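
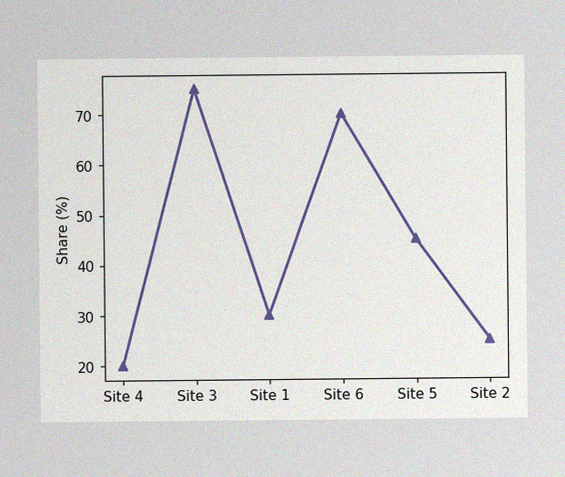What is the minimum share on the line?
20%

The image has some photo noise and uneven lighting. The lowest point is at Site 4, and reading across to the y-axis gives 20%.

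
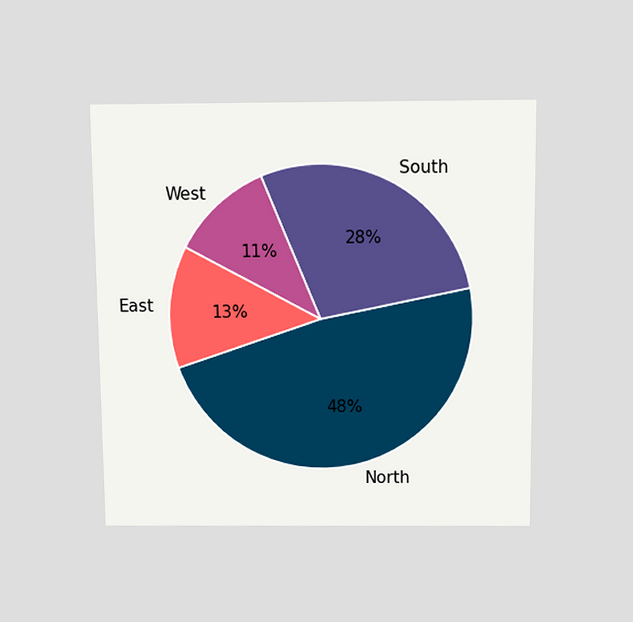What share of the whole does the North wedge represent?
48%

The chart is viewed slightly from above. The North slice takes up 48% of the pie.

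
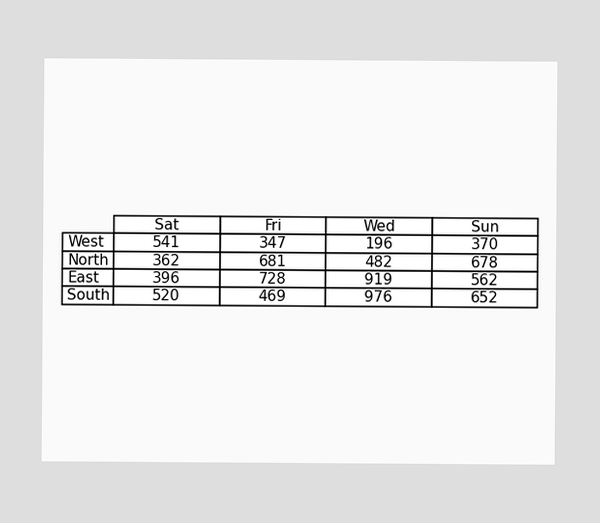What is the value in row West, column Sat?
The (West, Sat) cell reads 541.

541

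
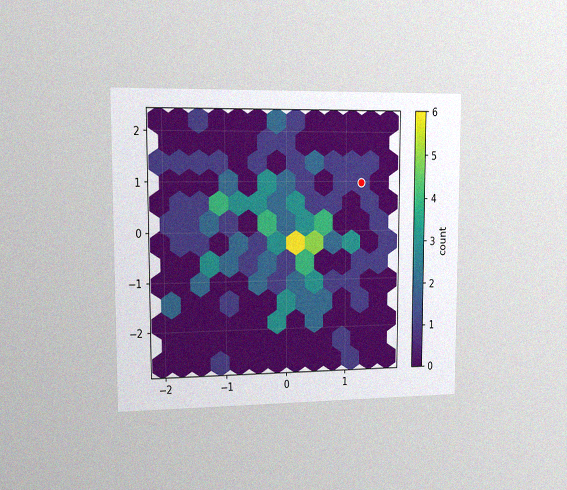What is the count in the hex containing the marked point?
The chart is viewed slightly from the left, with some photo noise. The marked hex reads 1 on the colorbar.

1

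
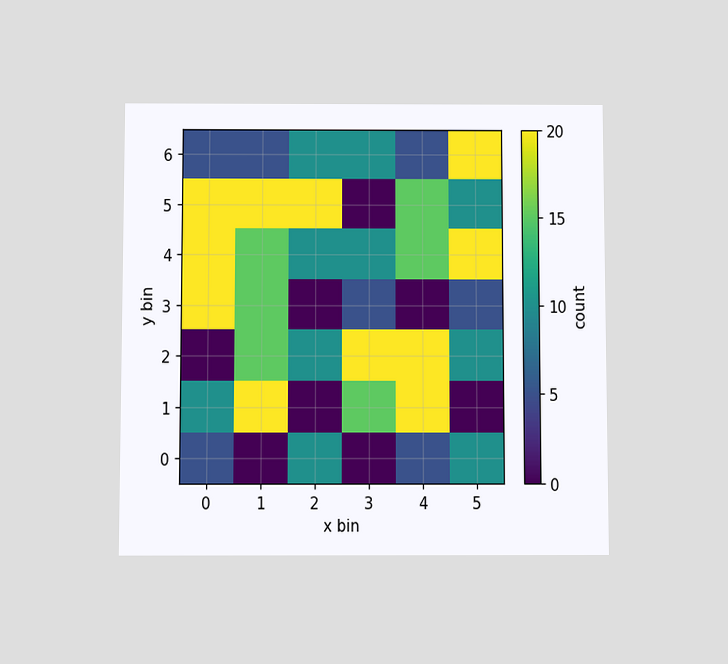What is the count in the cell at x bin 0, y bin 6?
5

The chart is viewed slightly from below. Matching the cell (0, 6) against the colorbar gives 5.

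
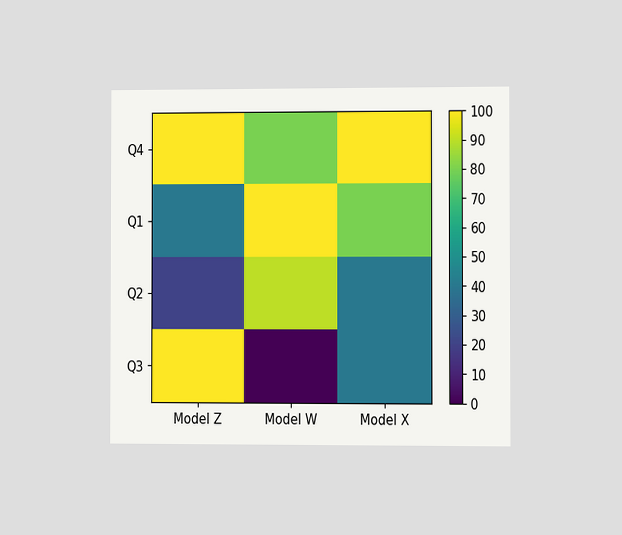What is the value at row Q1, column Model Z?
The chart is viewed at a slight angle. Matching cell (Q1, Model Z) against the colorbar gives 40.

40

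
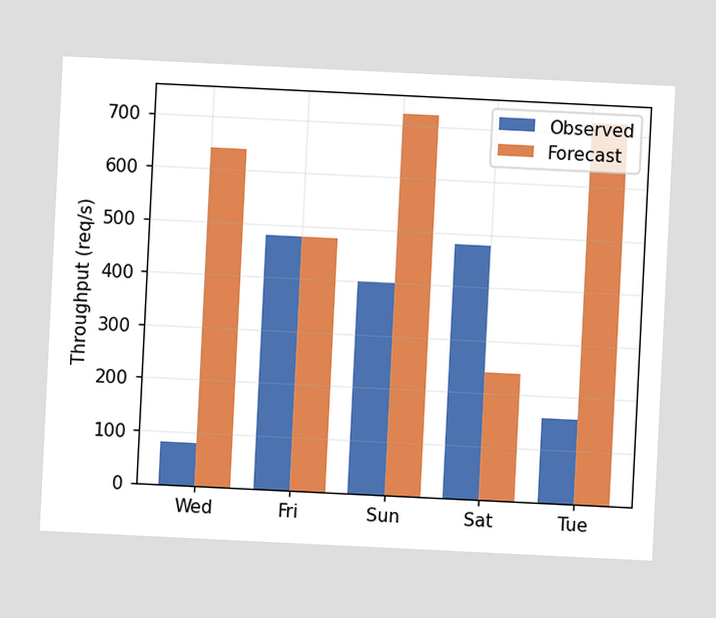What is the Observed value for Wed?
80req/s

The chart is tilted about 3° clockwise. The Observed bar at Wed reaches 80req/s on the y-axis.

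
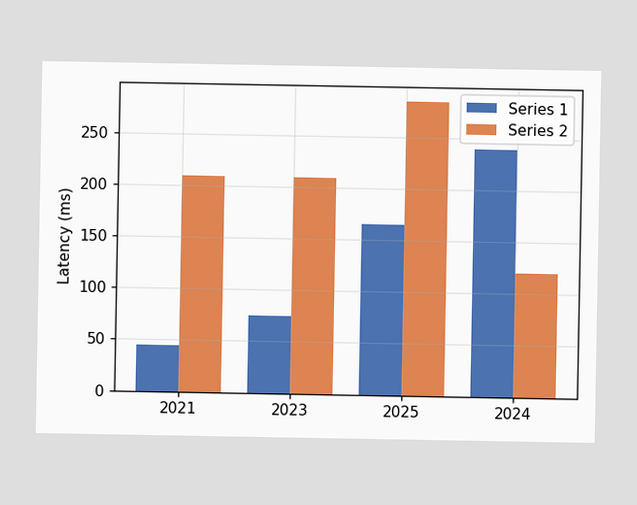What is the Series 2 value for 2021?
210ms

The Series 2 bar at 2021 reaches 210ms on the y-axis.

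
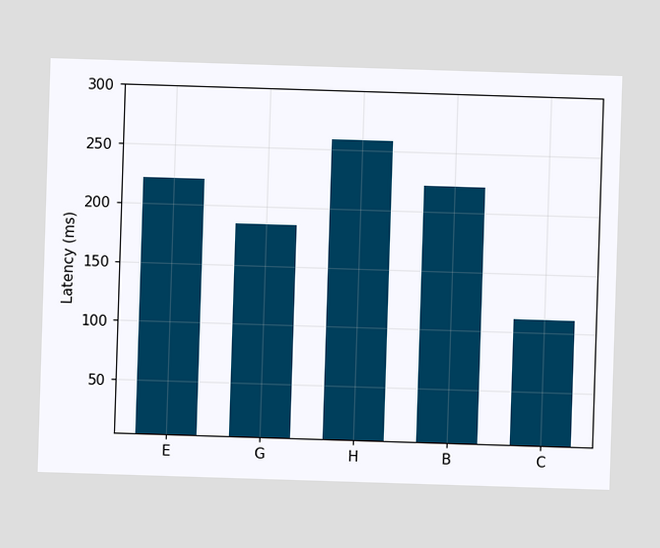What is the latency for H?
Reading along the chart's y-axis, the H bar reaches 259ms.

259ms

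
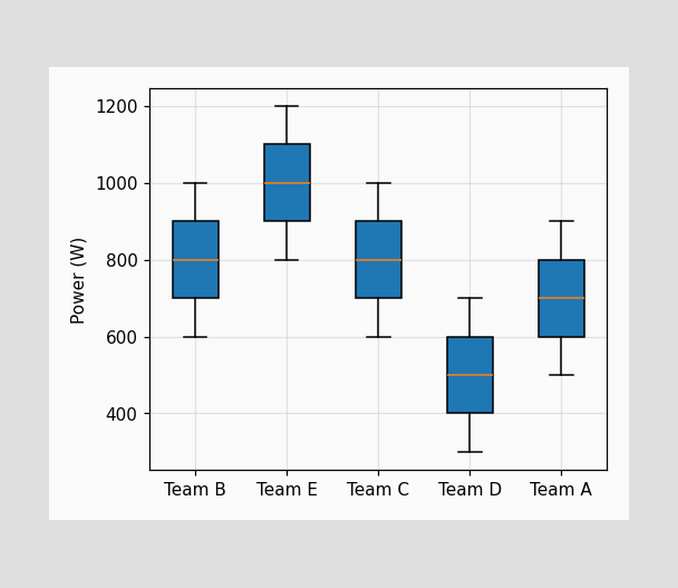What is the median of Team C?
The median line in the Team C box sits at 800W.

800W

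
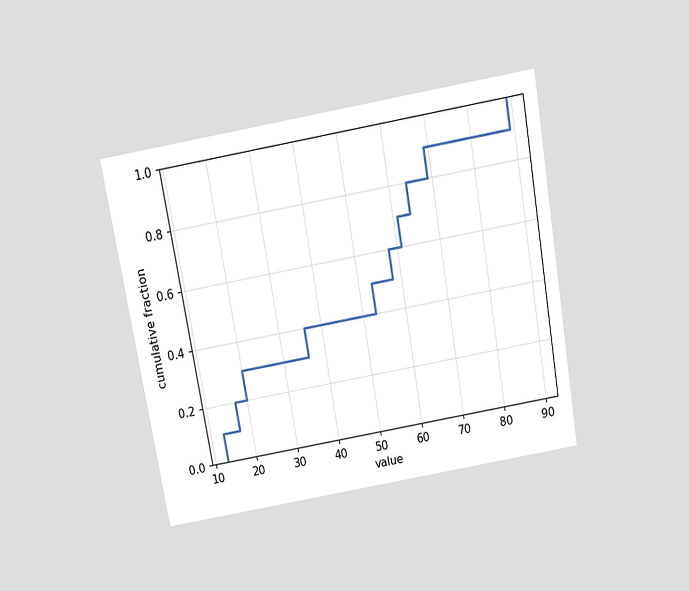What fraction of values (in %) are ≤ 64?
The chart is tilted about 10° counter-clockwise and viewed slightly from above. At x=64 the ECDF step is at 80%.

80%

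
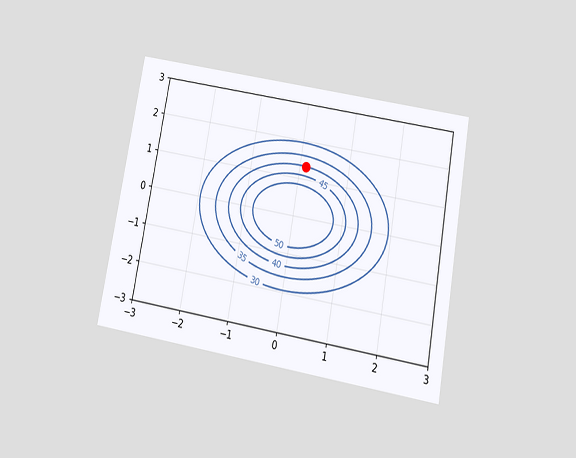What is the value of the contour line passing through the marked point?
40

The chart is tilted about 10° clockwise and viewed slightly from below. The marked point sits on the contour labelled 40.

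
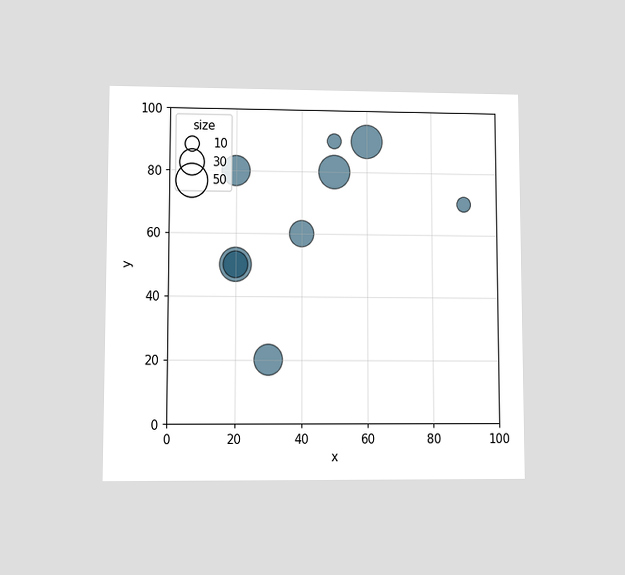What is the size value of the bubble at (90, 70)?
10

The chart is viewed at a slight angle. Matching the bubble at (90, 70) against the size legend gives 10.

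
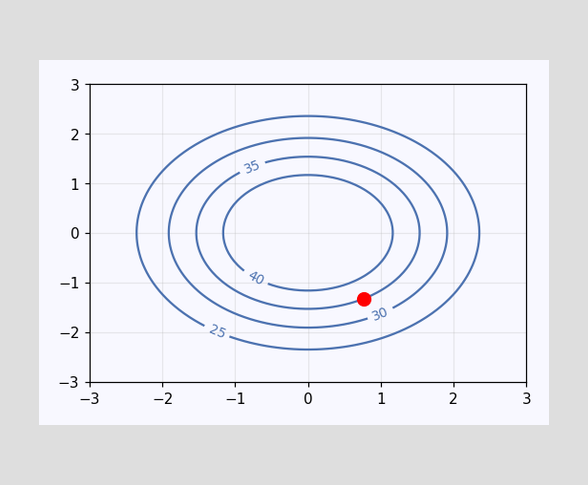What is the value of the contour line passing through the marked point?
35

The marked point sits on the contour labelled 35.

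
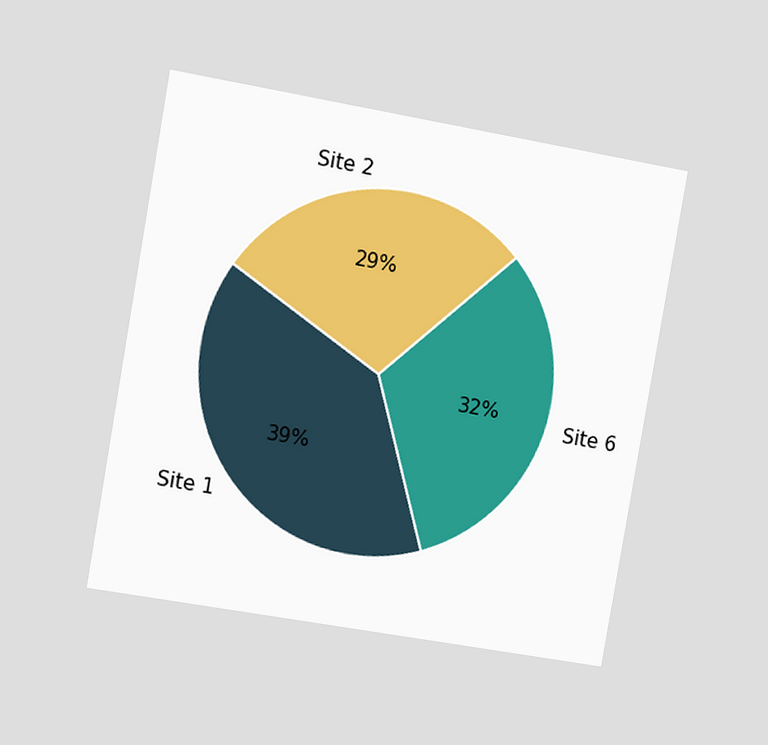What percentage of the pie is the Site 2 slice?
29%

The chart is tilted about 10° clockwise and viewed slightly from the left. The Site 2 slice takes up 29% of the pie.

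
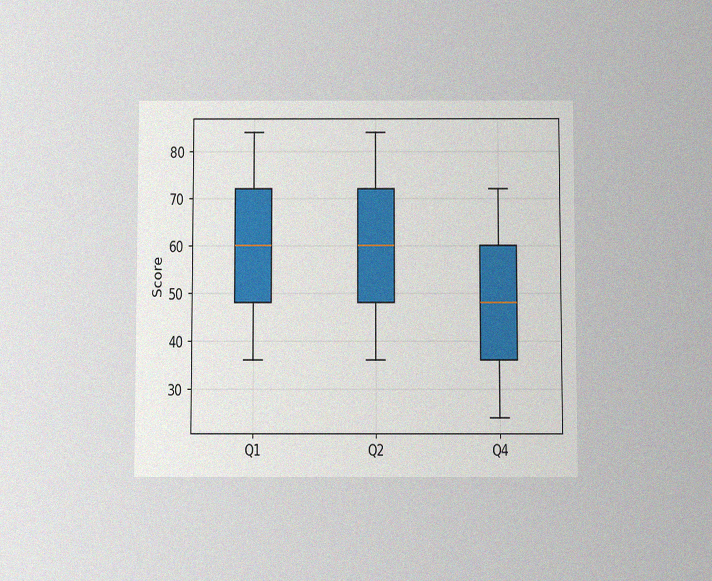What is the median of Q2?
The chart is viewed slightly from below, with some photo noise. The median line in the Q2 box sits at 60.

60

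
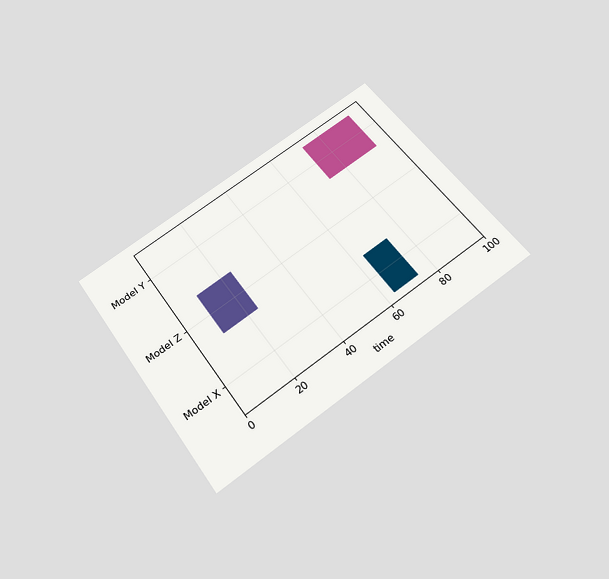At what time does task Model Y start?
73

The chart is tilted about 35° counter-clockwise and viewed slightly from below. The Model Y bar begins at t=73.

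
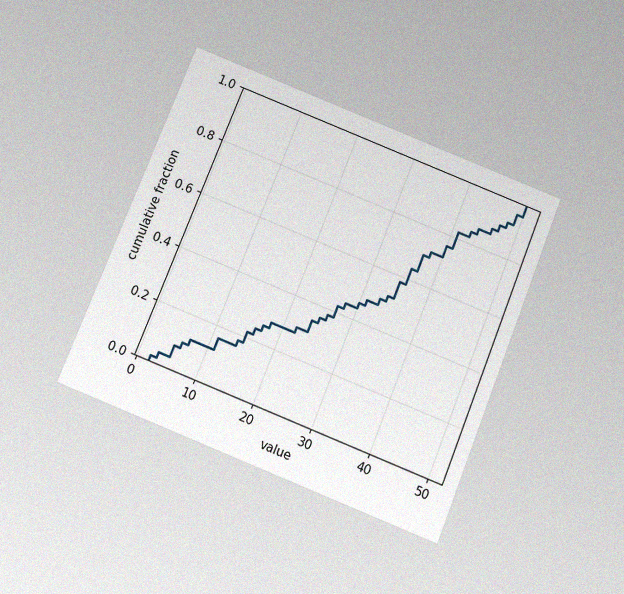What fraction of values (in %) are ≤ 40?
76%

The chart is tilted about 22° clockwise and viewed slightly from below, with some photo noise. At x=40 the ECDF step is at 76%.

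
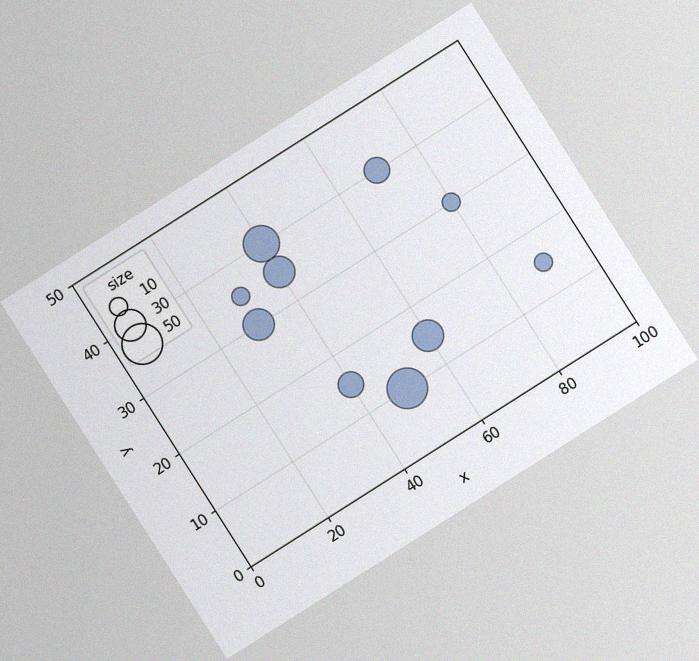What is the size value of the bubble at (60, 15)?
30

The chart is tilted about 32° counter-clockwise, with some photo noise. Matching the bubble at (60, 15) against the size legend gives 30.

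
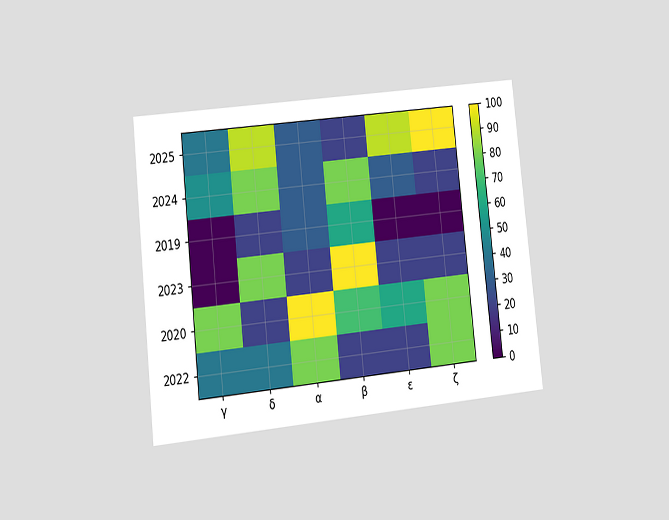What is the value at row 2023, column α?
The chart is tilted about 6° counter-clockwise and viewed at a slight angle. Matching cell (2023, α) against the colorbar gives 20.

20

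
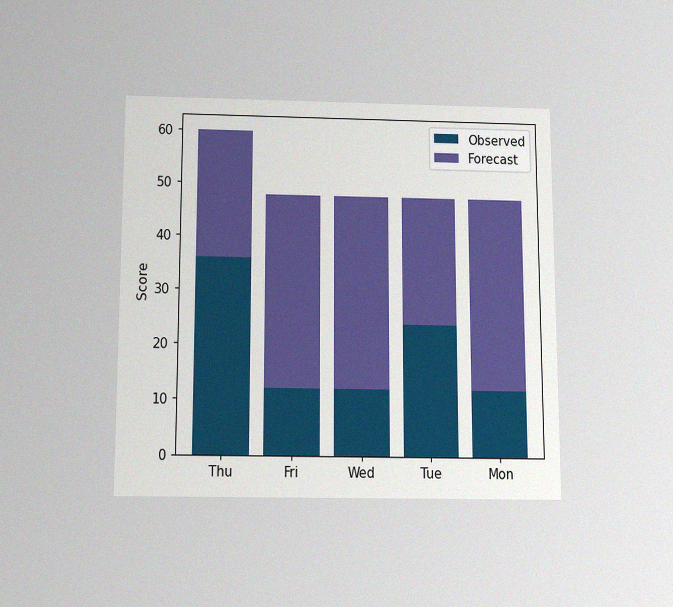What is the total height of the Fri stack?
The chart is viewed slightly from below, with some photo noise. The Fri stack's top reaches 48 on the y-axis.

48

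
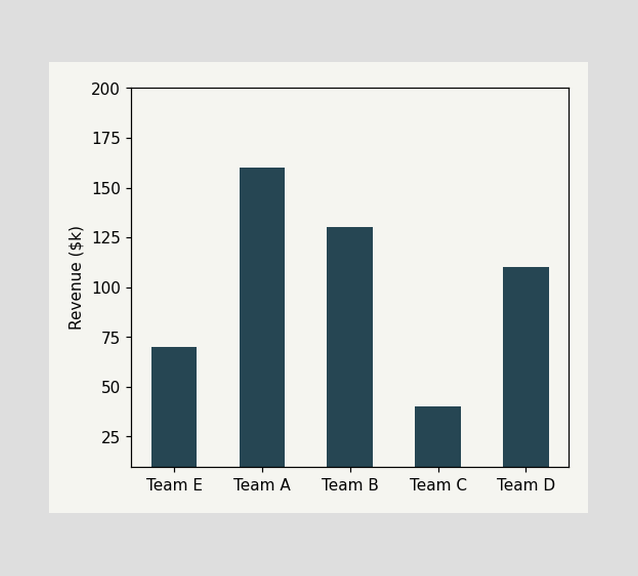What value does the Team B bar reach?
$130k

Reading along the chart's y-axis, the Team B bar reaches $130k.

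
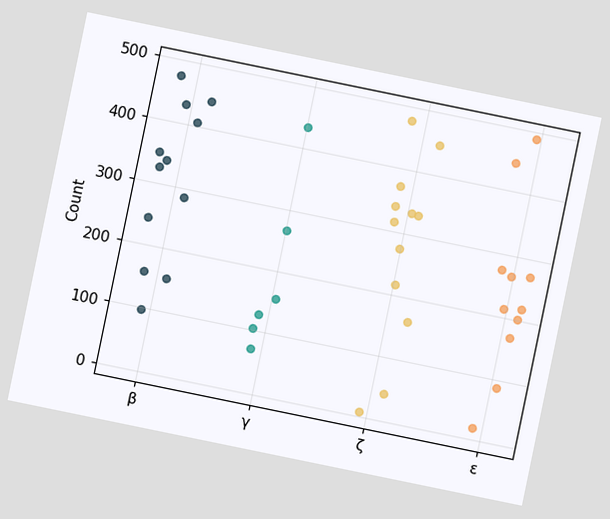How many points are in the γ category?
6

The chart is tilted about 12° clockwise. Counting the markers in the γ column gives 6.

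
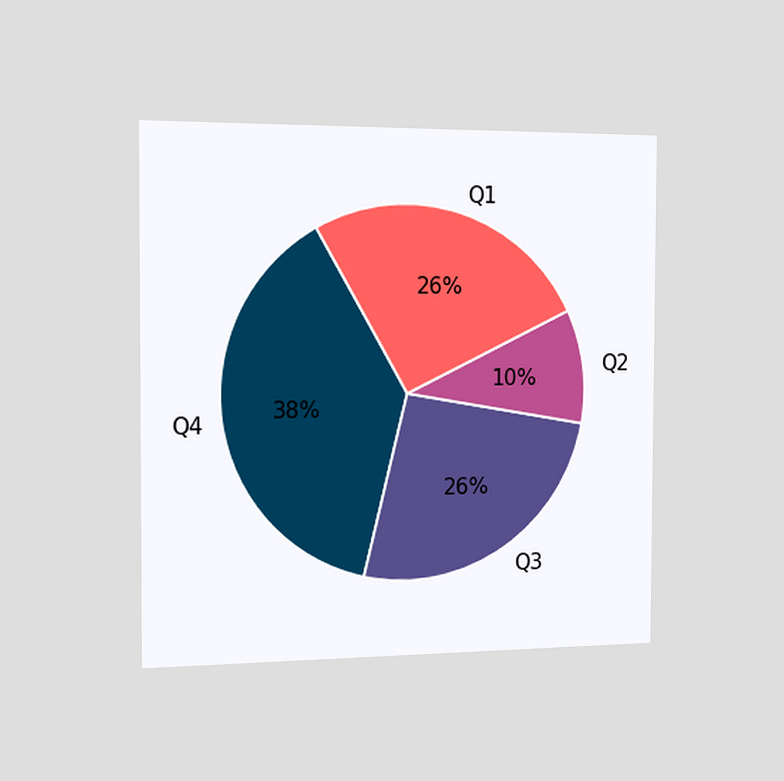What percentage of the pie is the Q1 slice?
The chart is viewed slightly from the left. The Q1 slice takes up 26% of the pie.

26%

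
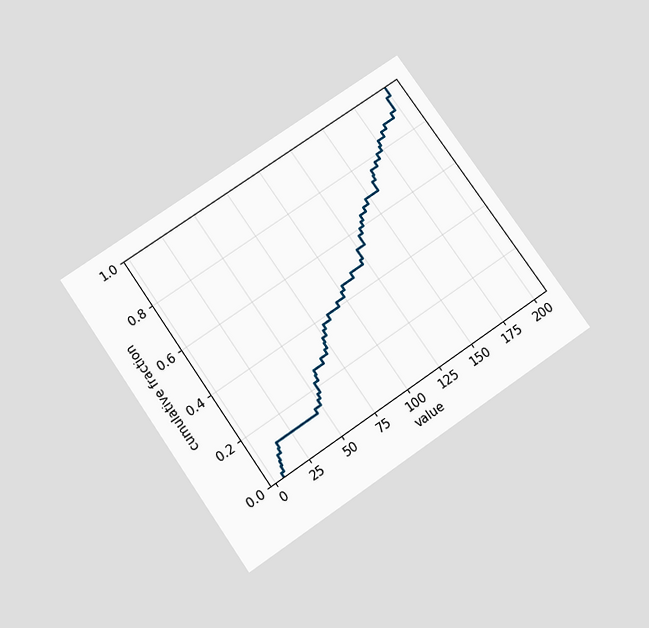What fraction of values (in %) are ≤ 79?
The chart is tilted about 35° counter-clockwise and viewed slightly from below. At x=79 the ECDF step is at 38%.

38%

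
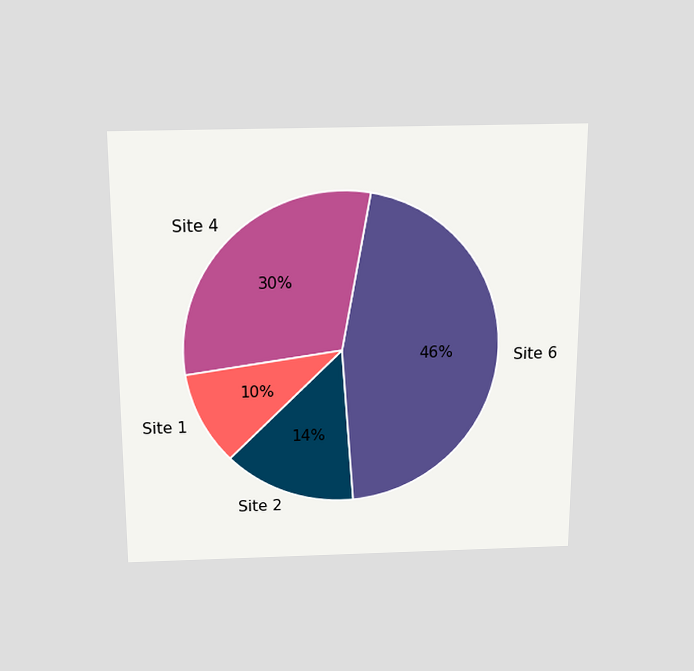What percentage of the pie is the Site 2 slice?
The chart is viewed slightly from above. The Site 2 slice takes up 14% of the pie.

14%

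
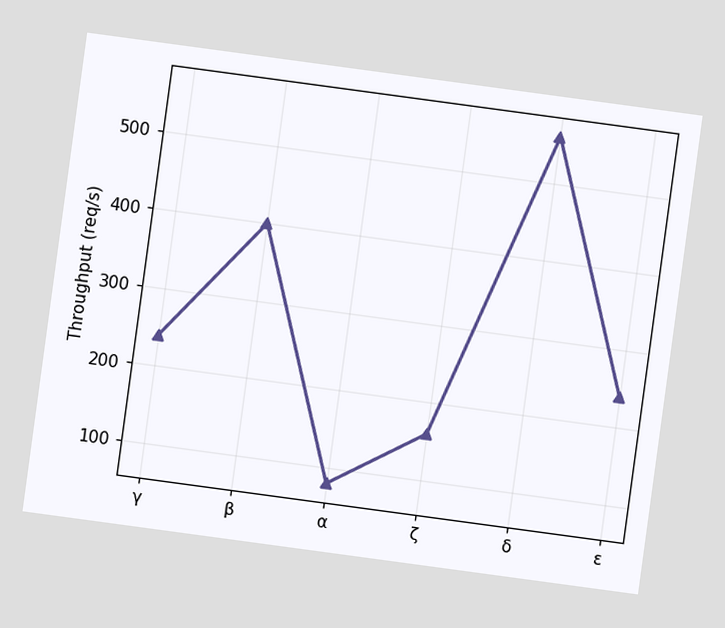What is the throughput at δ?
560req/s

The chart is tilted about 8° clockwise. At δ, the line is at 560req/s.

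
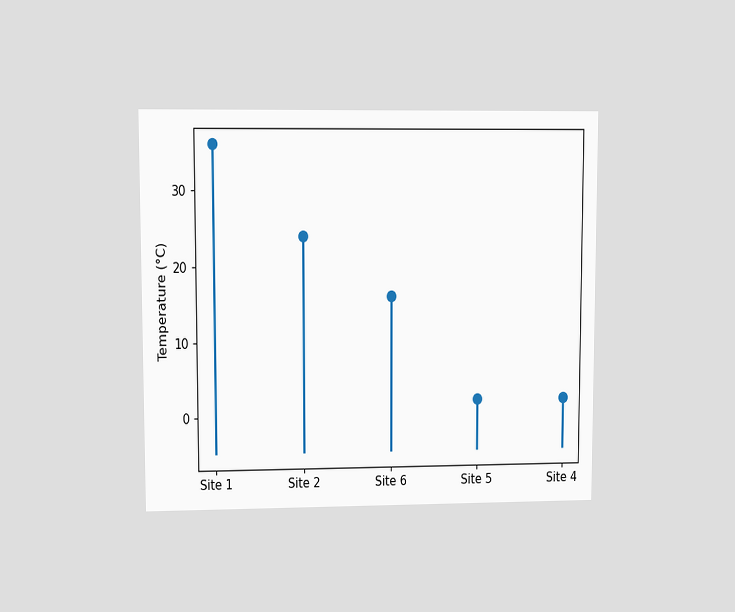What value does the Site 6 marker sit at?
16°C

The chart is viewed at a slight angle. The Site 6 marker sits at 16°C.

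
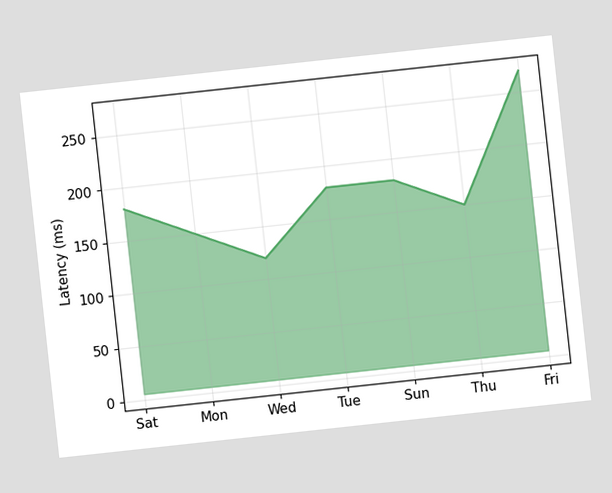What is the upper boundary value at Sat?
180ms

The chart is tilted about 6° counter-clockwise. At Sat the upper boundary is at 180ms.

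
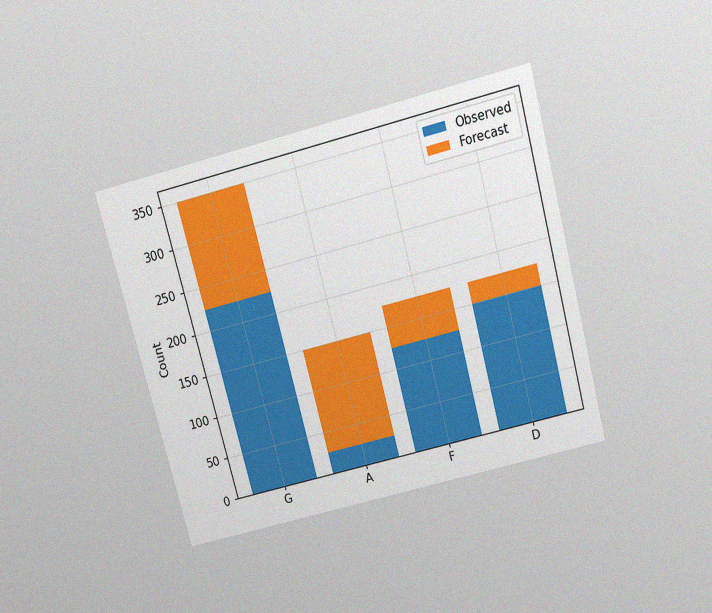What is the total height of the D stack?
175

The chart is tilted about 15° counter-clockwise and viewed slightly from above, with some photo noise. The D stack's top reaches 175 on the y-axis.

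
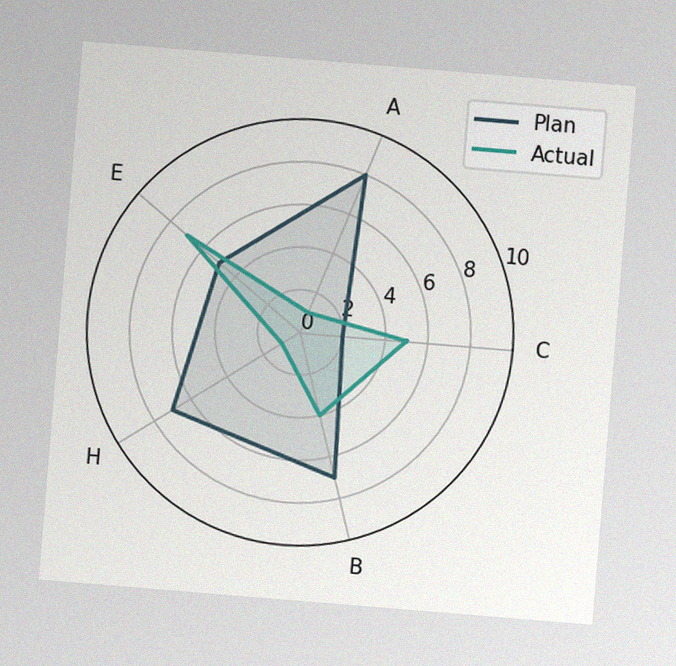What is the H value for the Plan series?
The chart is tilted about 5° clockwise, with some photo noise. On the H axis, Plan reaches 7.

7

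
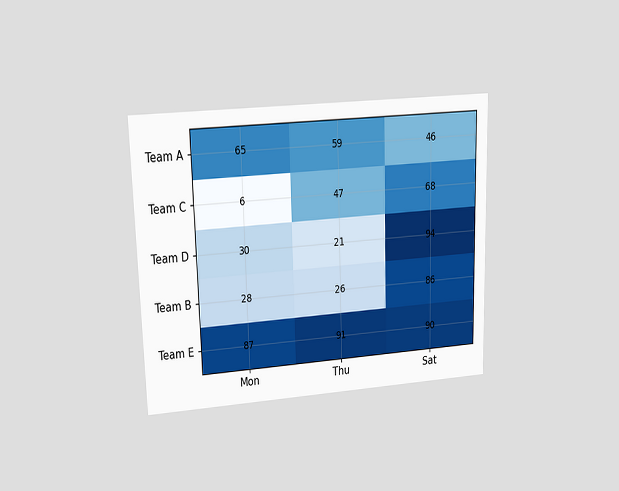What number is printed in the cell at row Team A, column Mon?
The chart is viewed at a slight angle. The (Team A, Mon) cell reads 65.

65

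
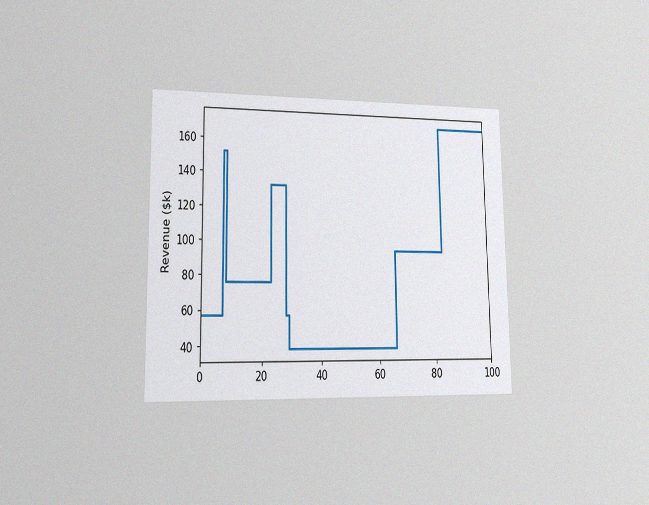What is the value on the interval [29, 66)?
$38k

The chart is viewed at a slight angle, with some photo noise. On [29, 66) the step sits at $38k.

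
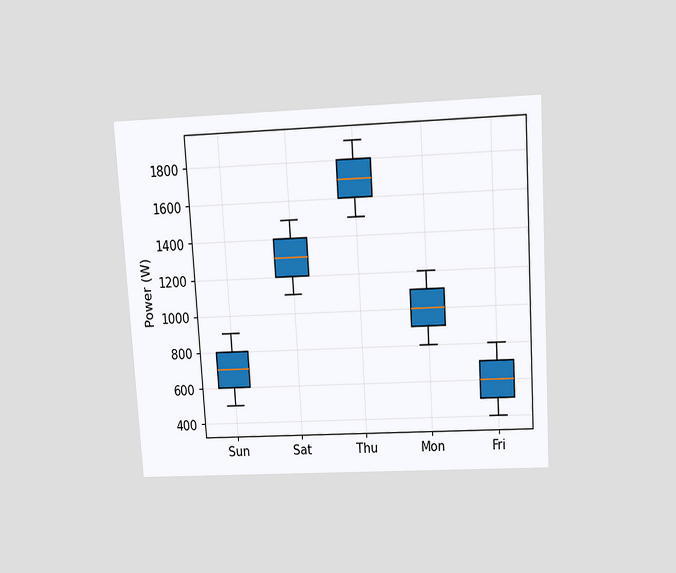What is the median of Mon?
1000W

The chart is tilted about 4° counter-clockwise and viewed slightly from above. The median line in the Mon box sits at 1000W.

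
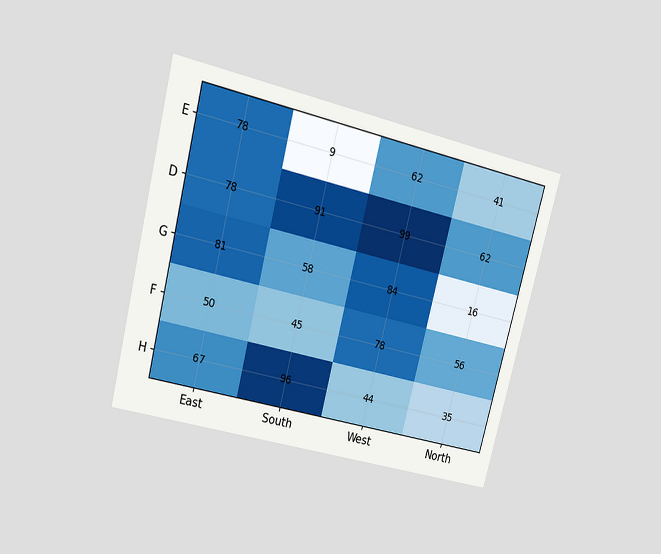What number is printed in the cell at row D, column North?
62

The chart is tilted about 14° clockwise and viewed at a slight angle. The (D, North) cell reads 62.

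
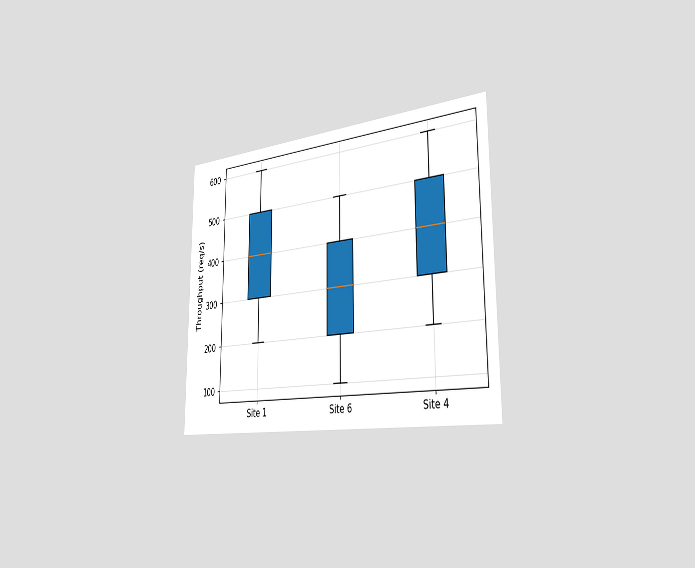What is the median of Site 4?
400req/s

The chart is viewed slightly from the right. The median line in the Site 4 box sits at 400req/s.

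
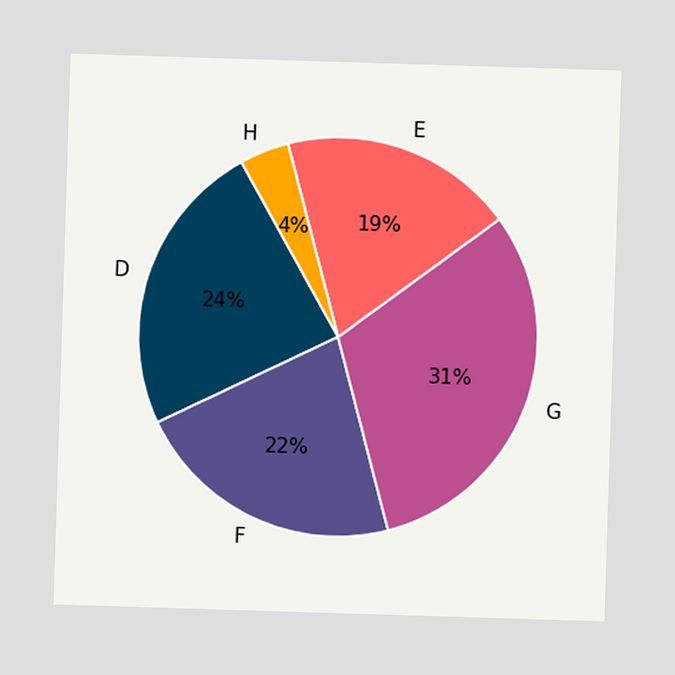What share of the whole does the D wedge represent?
24%

The D slice takes up 24% of the pie.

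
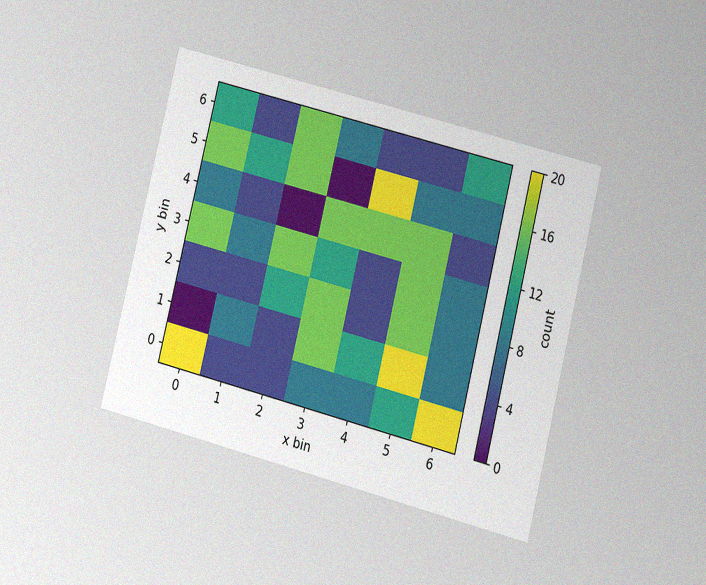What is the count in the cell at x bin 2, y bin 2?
12

The chart is tilted about 14° clockwise and viewed at a slight angle, with some photo noise. Matching the cell (2, 2) against the colorbar gives 12.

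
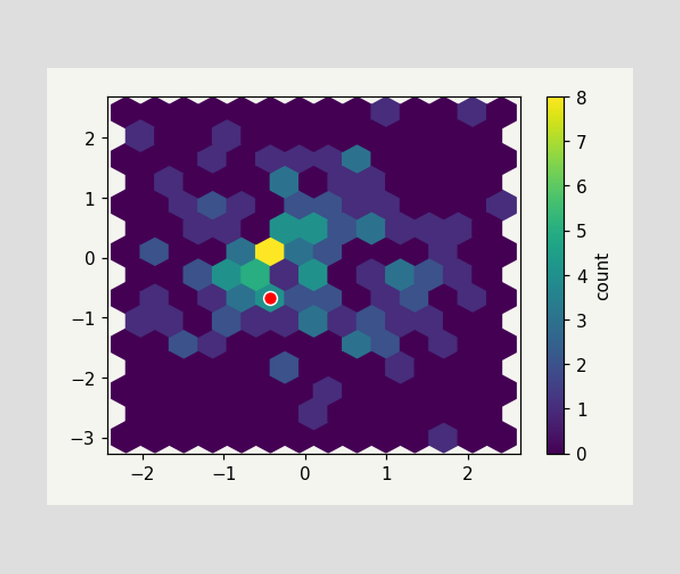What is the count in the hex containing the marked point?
4

The marked hex reads 4 on the colorbar.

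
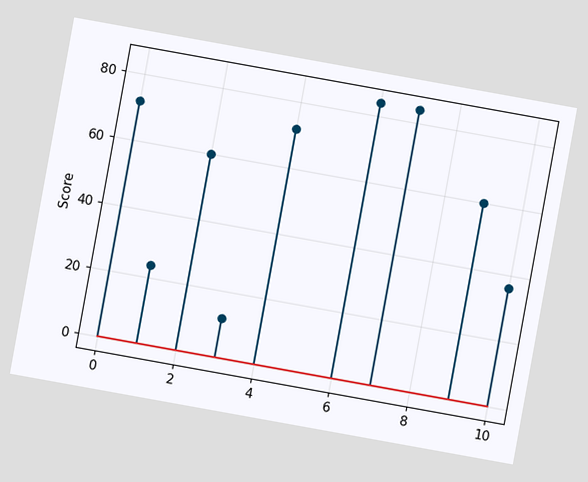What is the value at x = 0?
72

The chart is tilted about 10° clockwise. The stem at x=0 reaches 72.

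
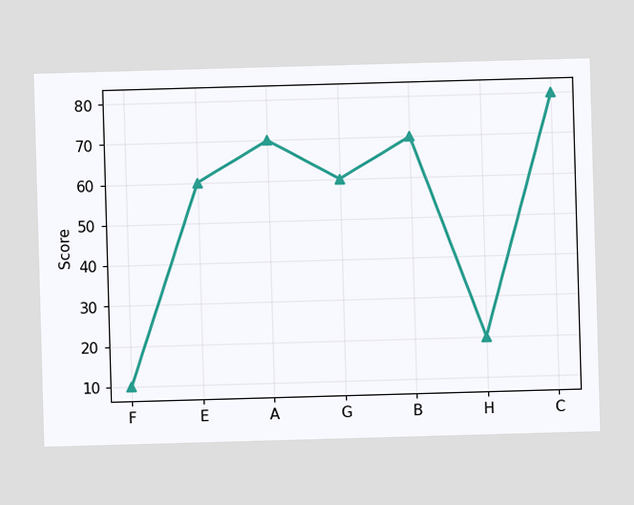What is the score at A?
At A, the line is at 70.

70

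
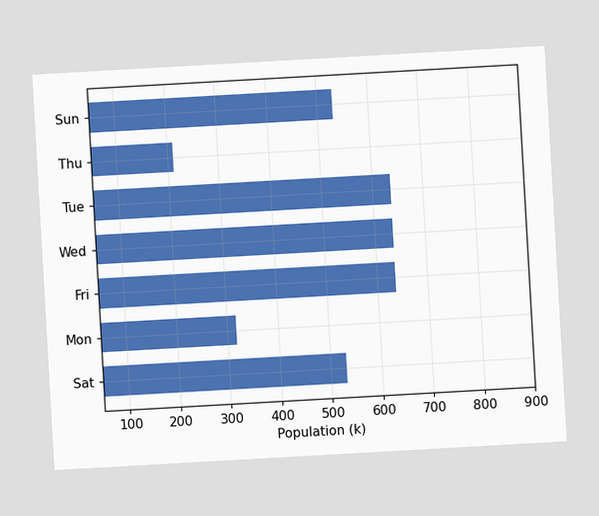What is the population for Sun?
530k

The chart is tilted about 3° counter-clockwise. Reading along the chart's x-axis, the Sun bar reaches 530k.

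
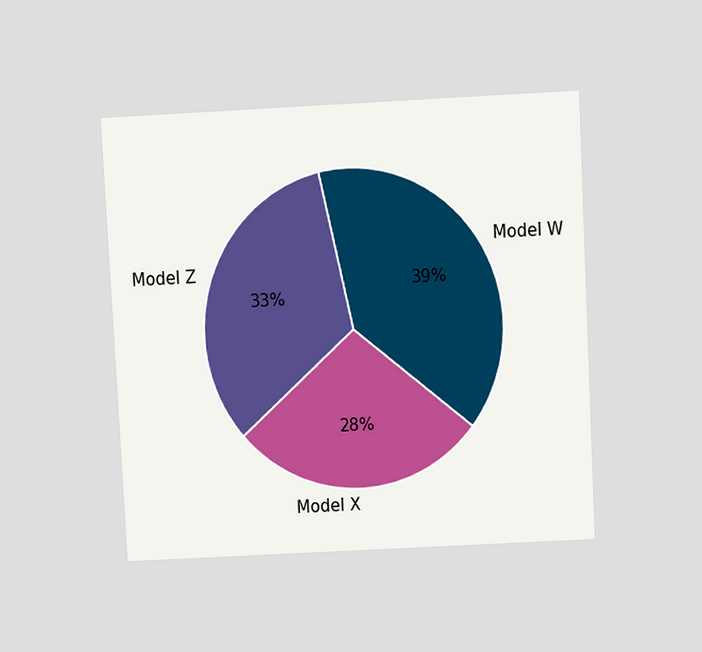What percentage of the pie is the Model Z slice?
The chart is tilted about 3° counter-clockwise and viewed slightly from above. The Model Z slice takes up 33% of the pie.

33%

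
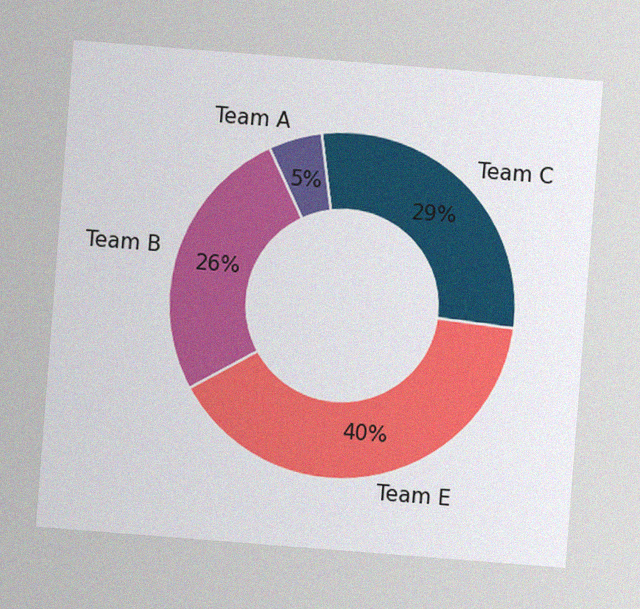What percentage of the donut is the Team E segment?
The chart is tilted about 4° clockwise, with some photo noise. The Team E segment takes up 40% of the ring.

40%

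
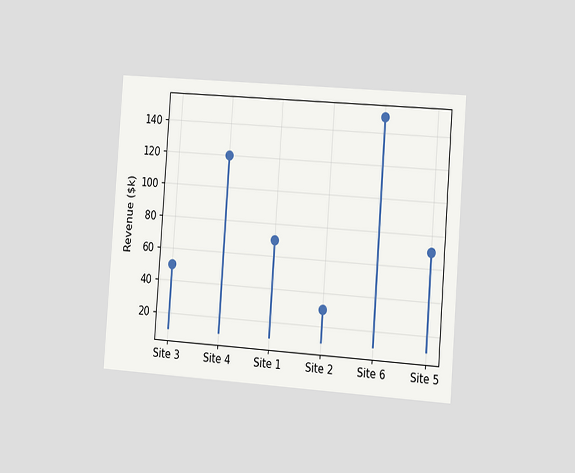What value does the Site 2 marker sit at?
$30k

The chart is tilted about 4° clockwise and viewed slightly from the right. The Site 2 marker sits at $30k.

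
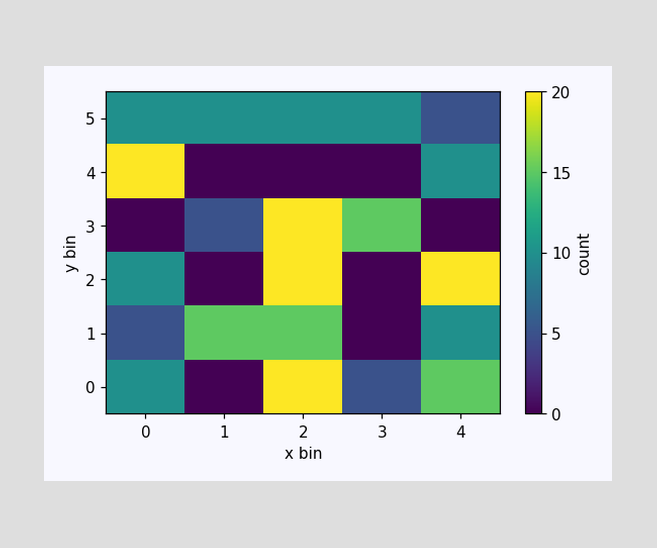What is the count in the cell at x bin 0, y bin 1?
Matching the cell (0, 1) against the colorbar gives 5.

5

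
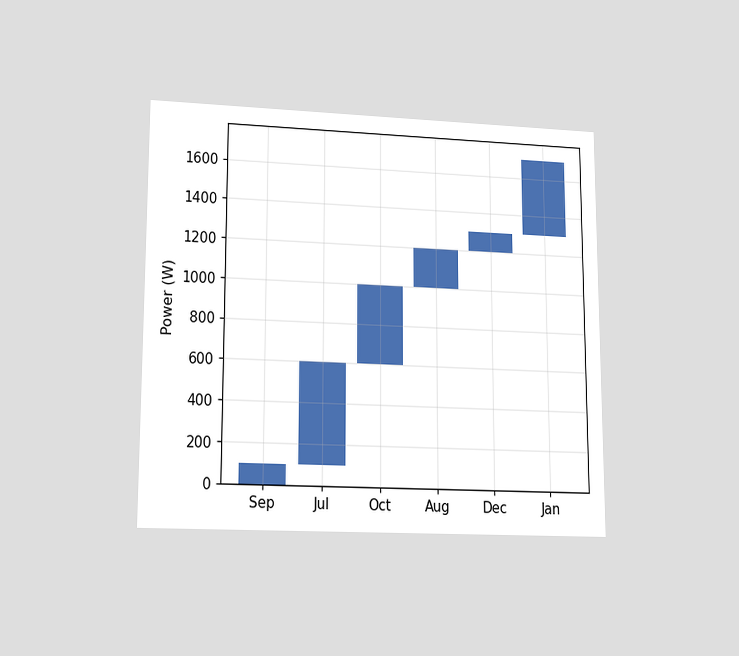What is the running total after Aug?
The chart is viewed at a slight angle. After Aug the running total reaches 1200W.

1200W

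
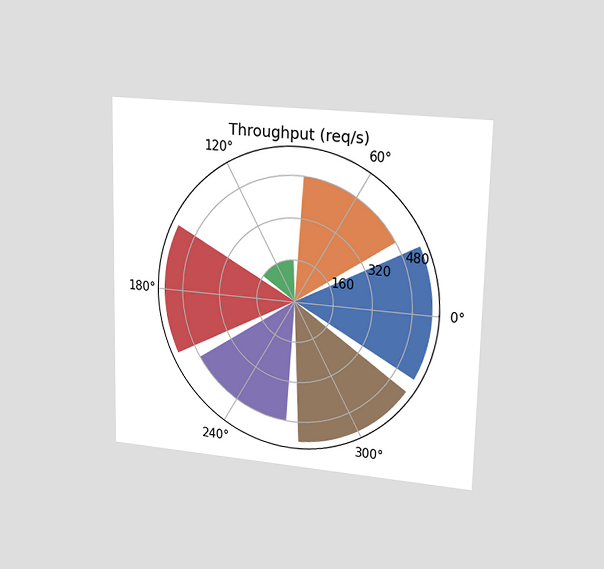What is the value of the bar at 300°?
The chart is viewed slightly from the right. The bar at 300° reaches 560req/s on the radial axis.

560req/s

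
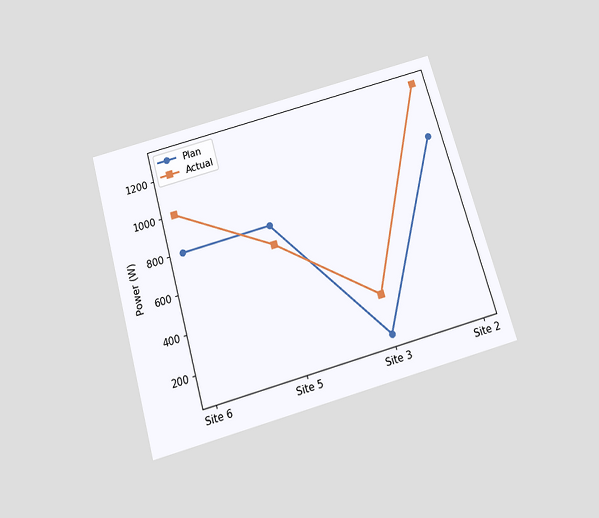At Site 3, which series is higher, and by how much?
The chart is tilted about 16° counter-clockwise and viewed slightly from below. At Site 3, Actual sits above the other line by 200W.

Actual, by 200W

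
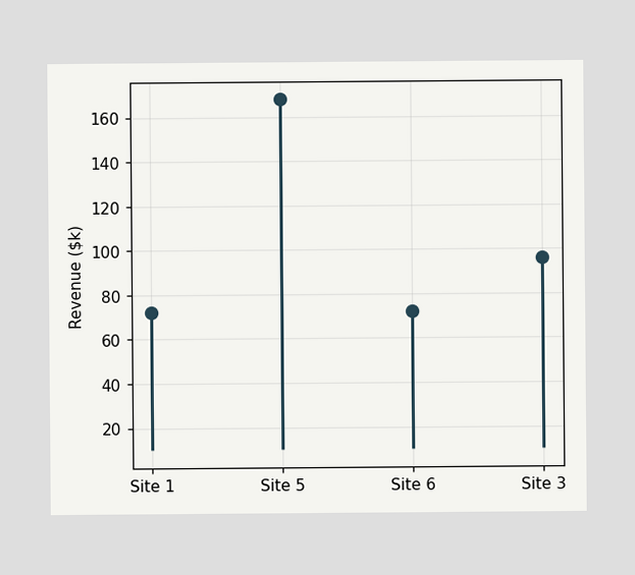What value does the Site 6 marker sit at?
$72k

The Site 6 marker sits at $72k.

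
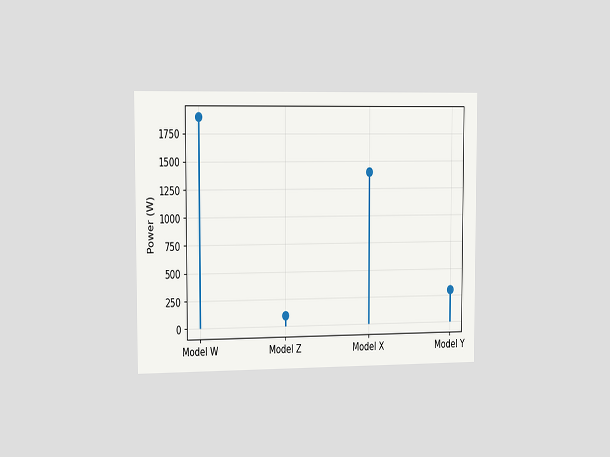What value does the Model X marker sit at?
The chart is viewed slightly from the left. The Model X marker sits at 1400W.

1400W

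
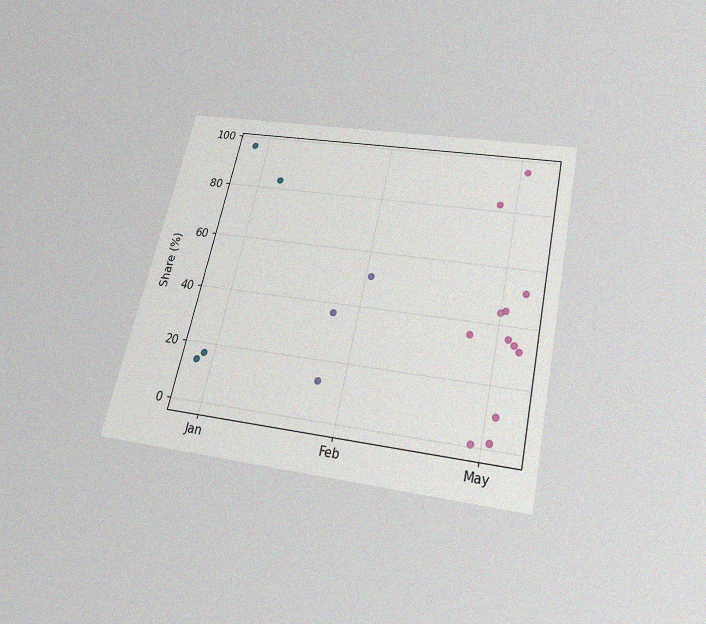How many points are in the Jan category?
4

The chart is tilted about 13° clockwise and viewed slightly from below, with some photo noise. Counting the markers in the Jan column gives 4.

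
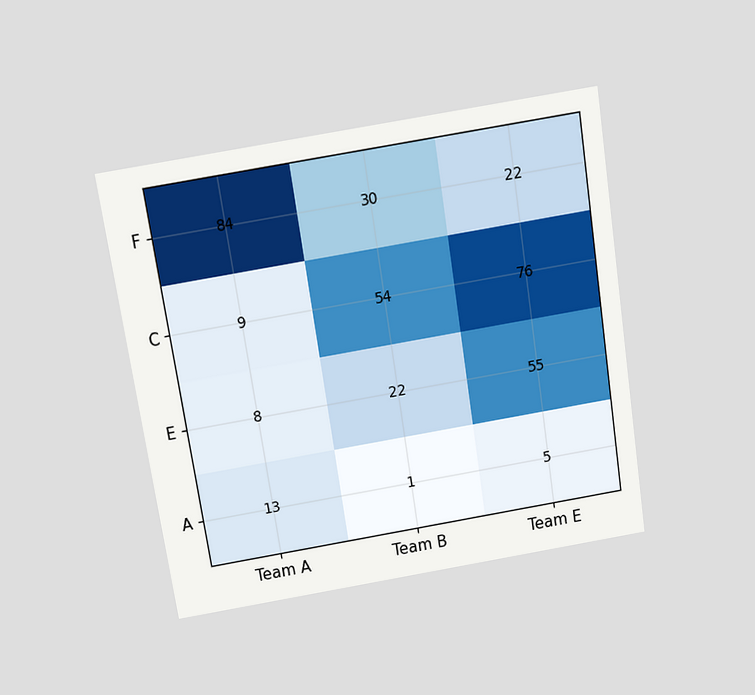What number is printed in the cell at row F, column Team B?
The chart is tilted about 9° counter-clockwise and viewed slightly from above. The (F, Team B) cell reads 30.

30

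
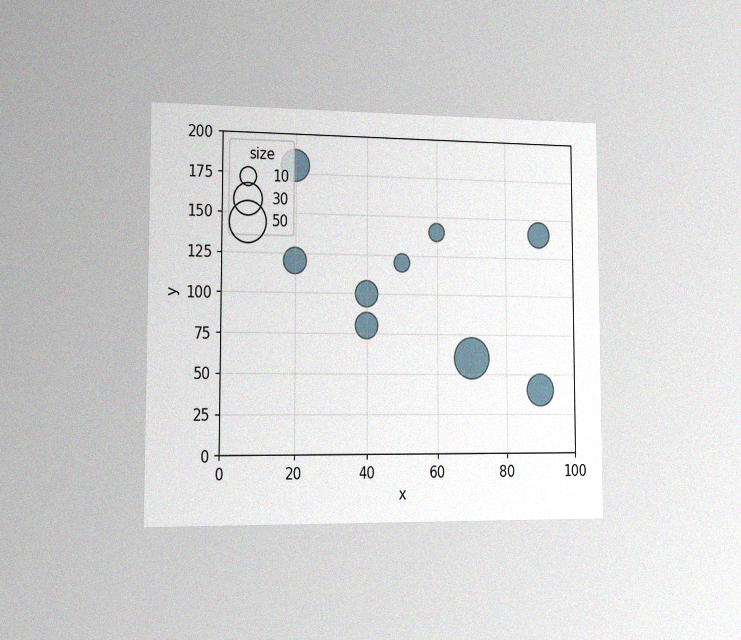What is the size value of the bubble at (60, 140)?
The chart is viewed slightly from the left, with some photo noise. Matching the bubble at (60, 140) against the size legend gives 10.

10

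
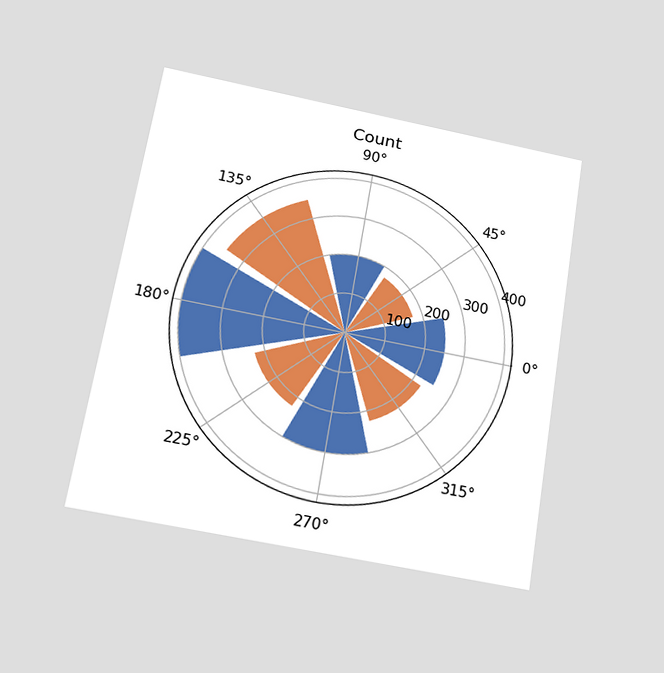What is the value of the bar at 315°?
225

The chart is tilted about 9° clockwise and viewed slightly from below. The bar at 315° reaches 225 on the radial axis.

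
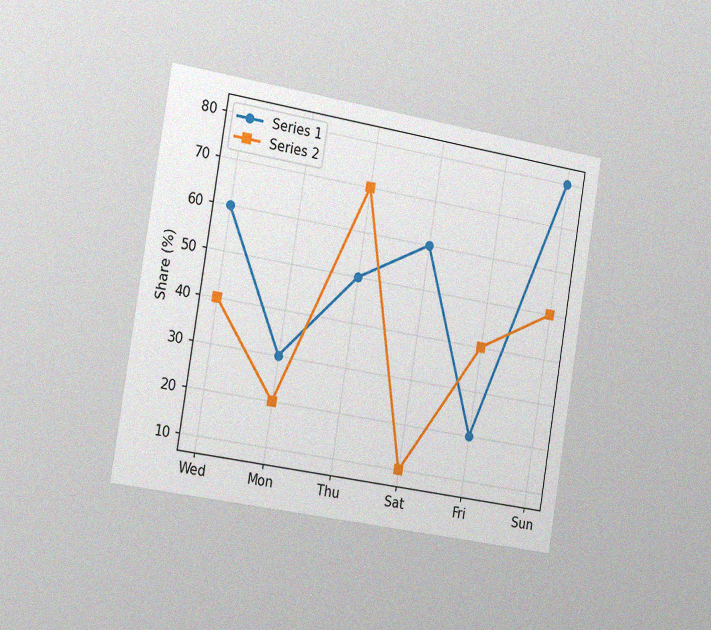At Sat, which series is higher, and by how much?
The chart is tilted about 9° clockwise and viewed slightly from the left, with some photo noise. At Sat, Series 1 sits above the other line by 50%.

Series 1, by 50%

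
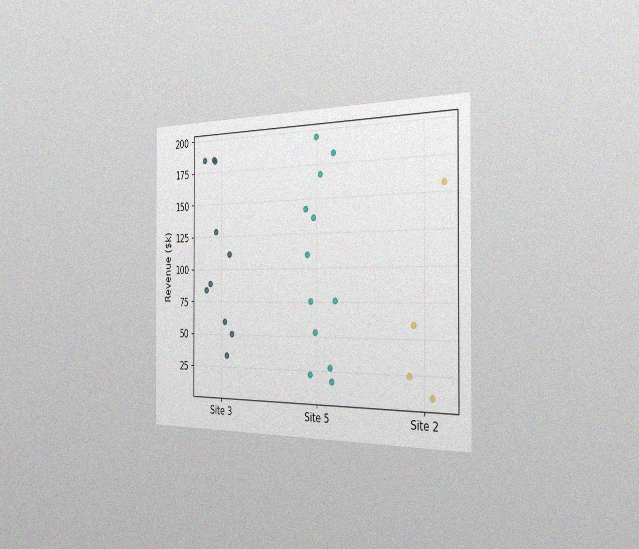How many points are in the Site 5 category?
The chart is viewed slightly from the right, with some photo noise. Counting the markers in the Site 5 column gives 12.

12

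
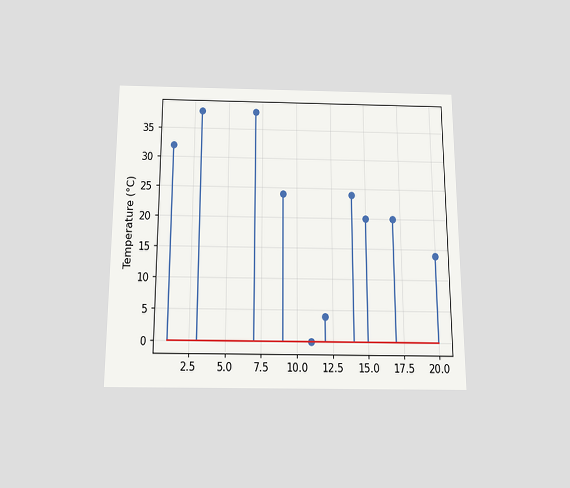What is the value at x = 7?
The chart is viewed slightly from below. The stem at x=7 reaches 38°C.

38°C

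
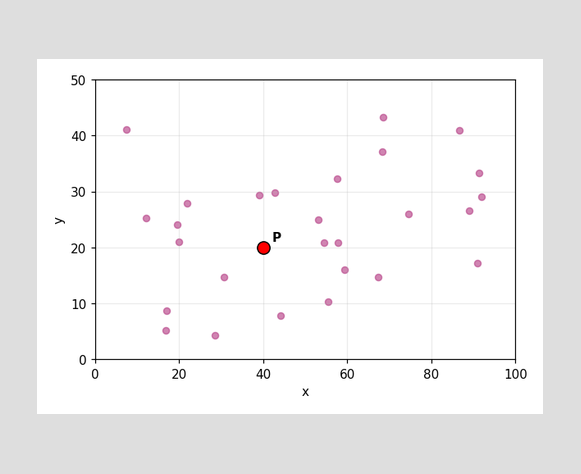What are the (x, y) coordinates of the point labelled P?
Following the gridlines from P to each axis, P sits at (40, 20).

(40, 20)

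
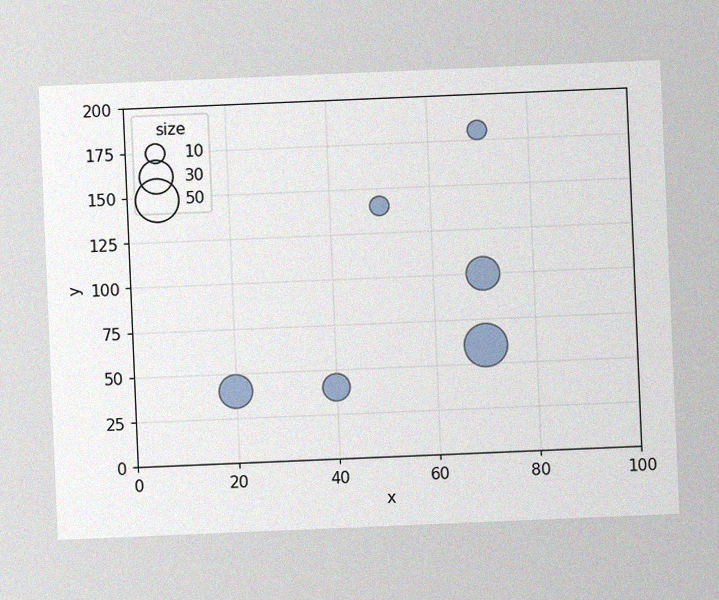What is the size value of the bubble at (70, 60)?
The chart is tilted about 2° counter-clockwise, with some photo noise. Matching the bubble at (70, 60) against the size legend gives 50.

50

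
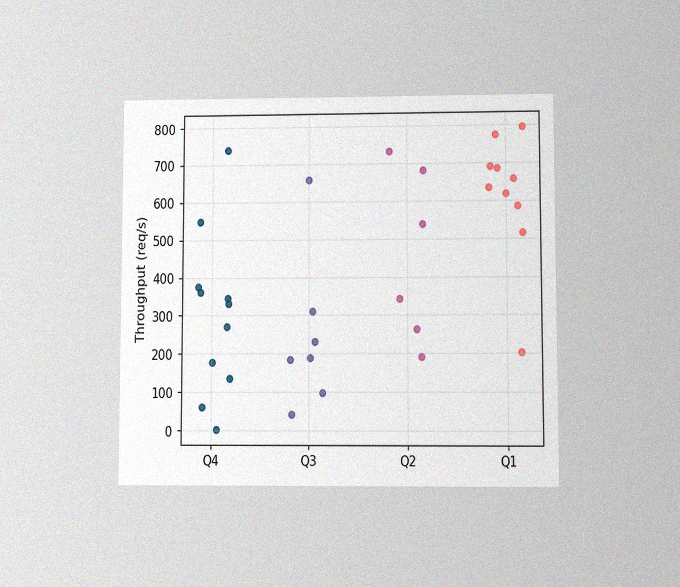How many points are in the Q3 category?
7

The chart is viewed at a slight angle, with some photo noise. Counting the markers in the Q3 column gives 7.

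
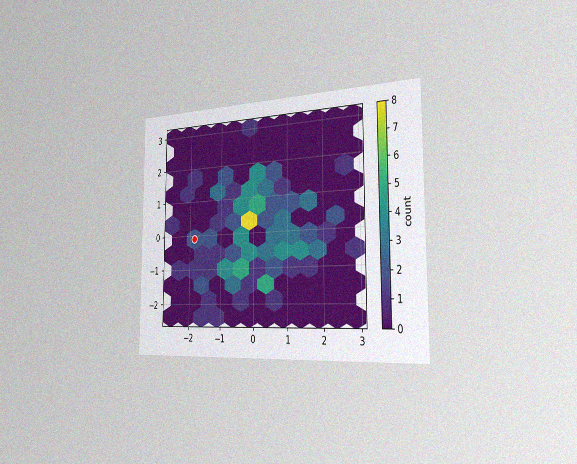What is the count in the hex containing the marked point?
2

The chart is viewed slightly from the right, with some photo noise. The marked hex reads 2 on the colorbar.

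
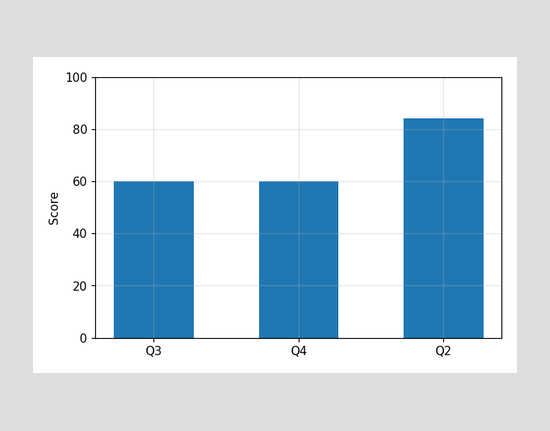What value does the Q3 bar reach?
Reading along the chart's y-axis, the Q3 bar reaches 60.

60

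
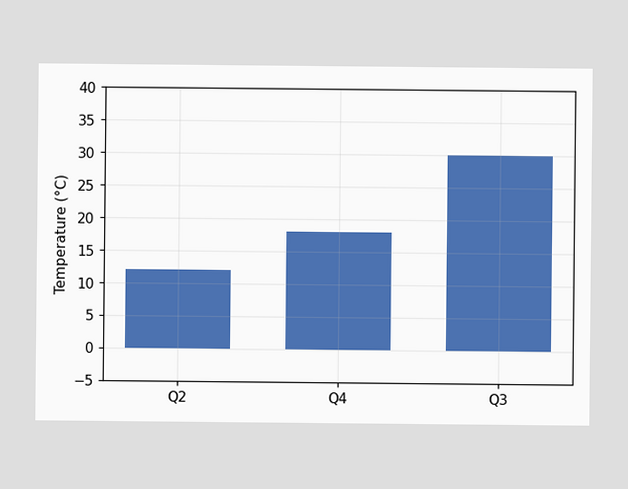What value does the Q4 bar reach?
18°C

Reading along the chart's y-axis, the Q4 bar reaches 18°C.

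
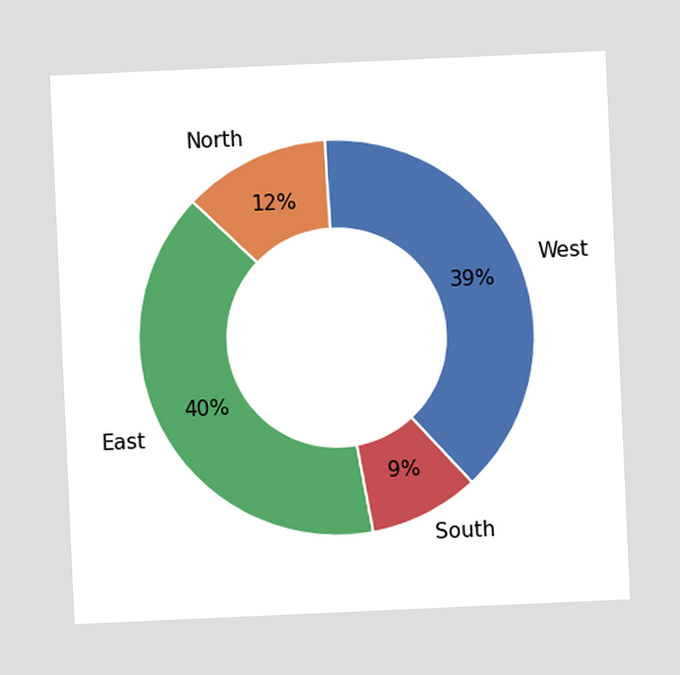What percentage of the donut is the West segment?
The chart is tilted about 3° counter-clockwise. The West segment takes up 39% of the ring.

39%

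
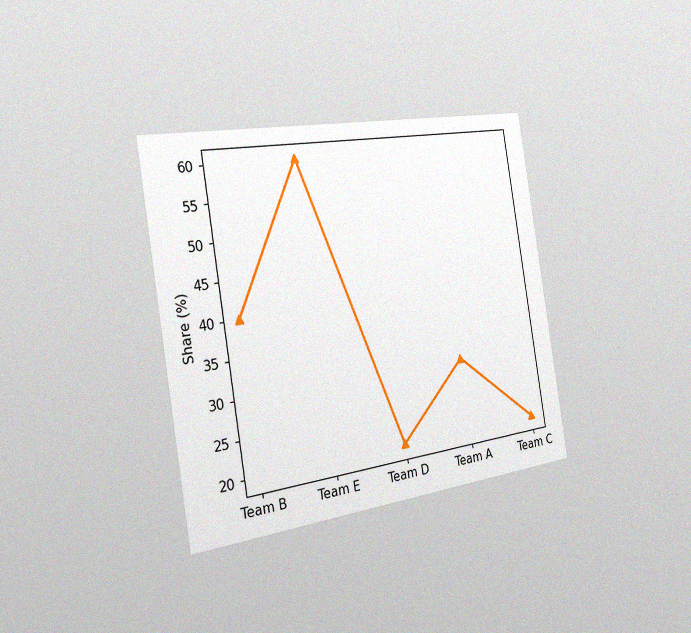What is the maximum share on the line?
60%

The chart is tilted about 9° counter-clockwise and viewed slightly from the left, with some photo noise. The highest point is at Team E, and reading across to the y-axis gives 60%.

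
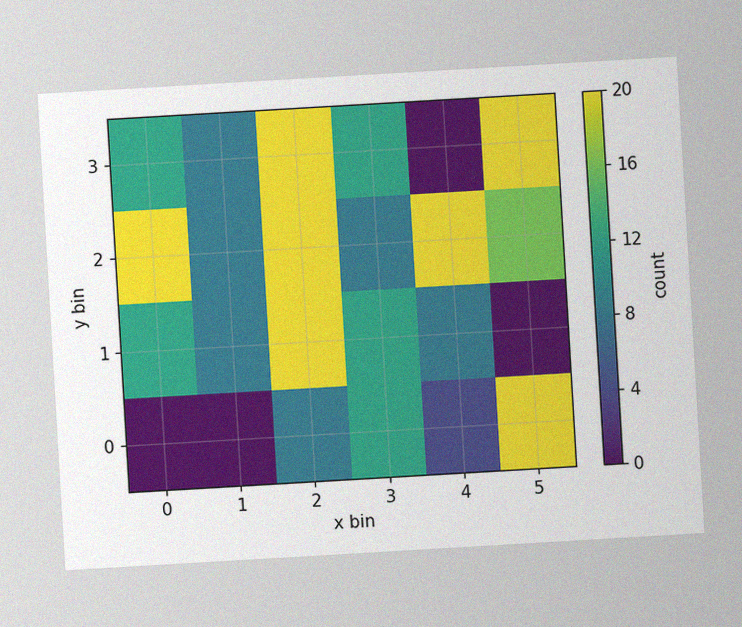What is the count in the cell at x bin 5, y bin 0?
The chart is tilted about 3° counter-clockwise, with some photo noise. Matching the cell (5, 0) against the colorbar gives 20.

20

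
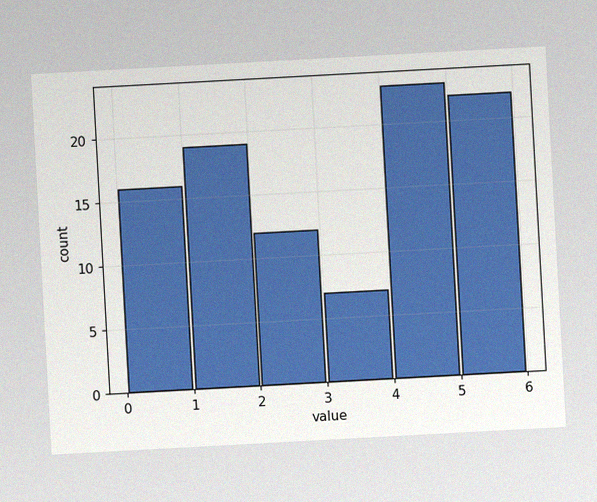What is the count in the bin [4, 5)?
The chart is tilted about 3° counter-clockwise, with some photo noise. The [4, 5) bin has height 23.

23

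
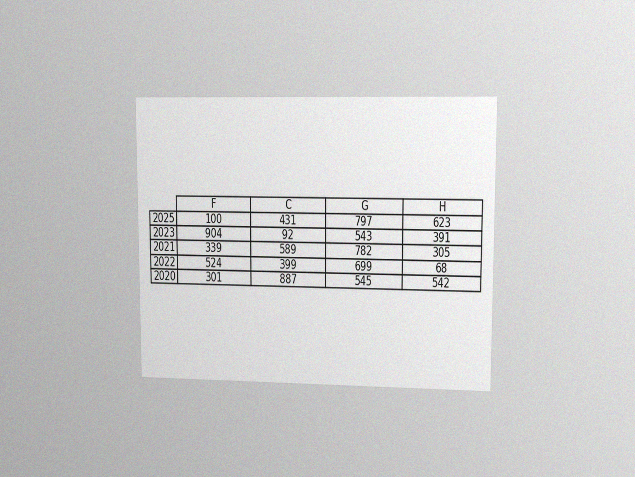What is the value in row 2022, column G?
699

The chart is viewed at a slight angle, with some photo noise. The (2022, G) cell reads 699.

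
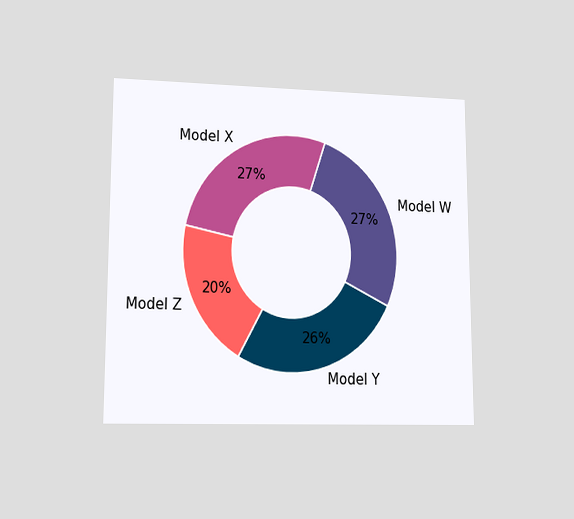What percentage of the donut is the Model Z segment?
The chart is viewed at a slight angle. The Model Z segment takes up 20% of the ring.

20%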